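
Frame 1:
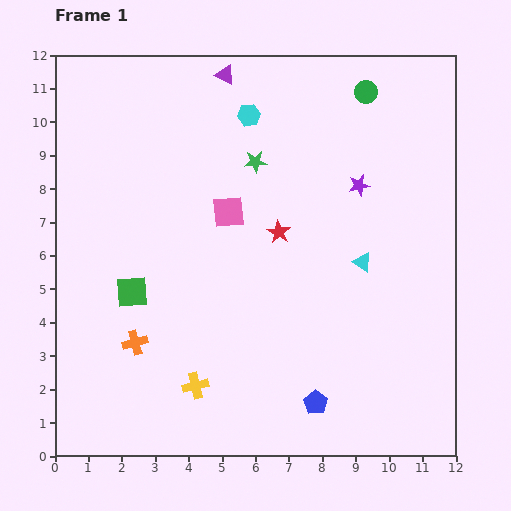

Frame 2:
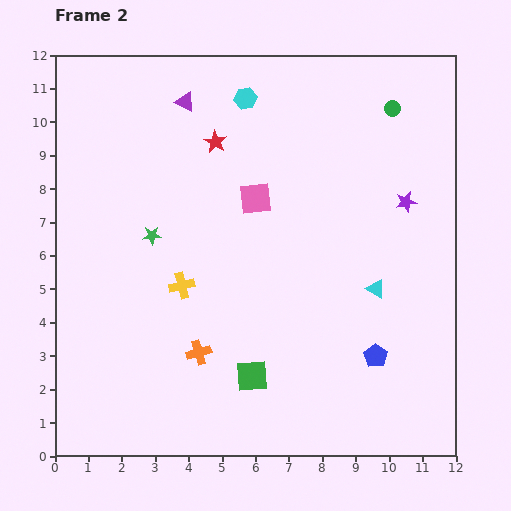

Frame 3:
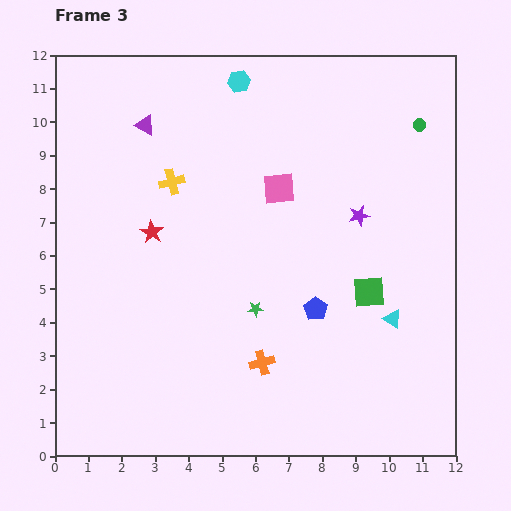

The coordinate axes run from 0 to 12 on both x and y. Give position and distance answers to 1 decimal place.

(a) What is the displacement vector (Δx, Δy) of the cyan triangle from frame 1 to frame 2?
(0.4, -0.8)

The cyan triangle was at (9.2, 5.8) in frame 1 and (9.6, 5.0) in frame 2.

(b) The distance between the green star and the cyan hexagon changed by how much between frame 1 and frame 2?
+3.6

Distance in frame 1: 1.4. Distance in frame 2: 5.0.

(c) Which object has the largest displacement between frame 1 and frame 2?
the green square

(moved 4.4; next 3.8)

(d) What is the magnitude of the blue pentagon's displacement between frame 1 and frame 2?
2.3

The blue pentagon moved from (7.8, 1.6) to (9.6, 3.0), a distance of √(1.8² + 1.4²) ≈ 2.3.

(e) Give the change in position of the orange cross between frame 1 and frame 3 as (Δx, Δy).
(3.8, -0.6)

The orange cross was at (2.4, 3.4) in frame 1 and (6.2, 2.8) in frame 3.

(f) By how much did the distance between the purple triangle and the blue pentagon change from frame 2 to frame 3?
-2.0

Distance in frame 2: 9.5. Distance in frame 3: 7.5.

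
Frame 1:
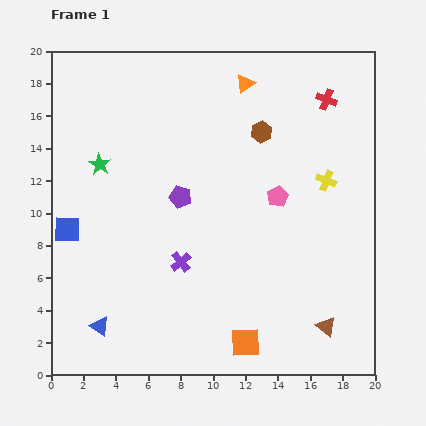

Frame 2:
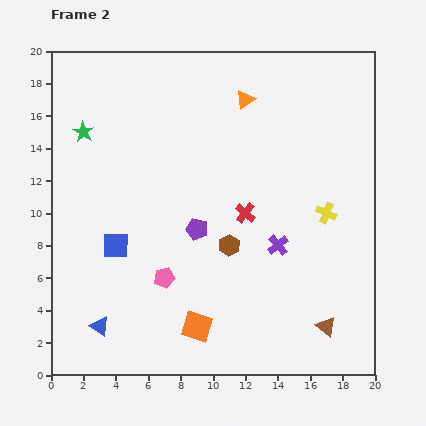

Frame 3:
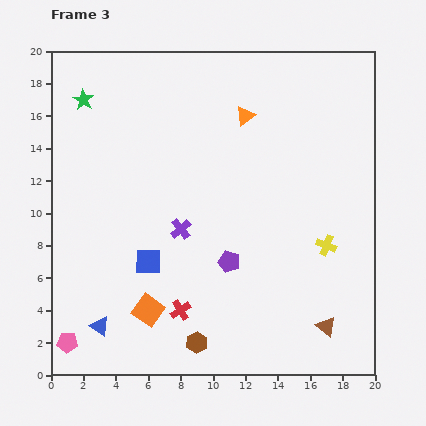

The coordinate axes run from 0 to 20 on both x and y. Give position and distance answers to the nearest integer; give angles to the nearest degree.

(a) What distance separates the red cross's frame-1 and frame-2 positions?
9

The red cross moved from (17, 17) to (12, 10), a distance of √(5² + 7²) ≈ 9.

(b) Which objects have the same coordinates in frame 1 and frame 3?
the blue triangle, the brown triangle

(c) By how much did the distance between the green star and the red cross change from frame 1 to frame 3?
-1

Distance in frame 1: 15. Distance in frame 3: 14.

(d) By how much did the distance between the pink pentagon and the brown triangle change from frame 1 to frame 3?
+7

Distance in frame 1: 9. Distance in frame 3: 16.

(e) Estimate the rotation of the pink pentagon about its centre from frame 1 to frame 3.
30° clockwise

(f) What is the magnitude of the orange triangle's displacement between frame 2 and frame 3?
1

The orange triangle moved from (12, 17) to (12, 16), a distance of √(0² + 1²) ≈ 1.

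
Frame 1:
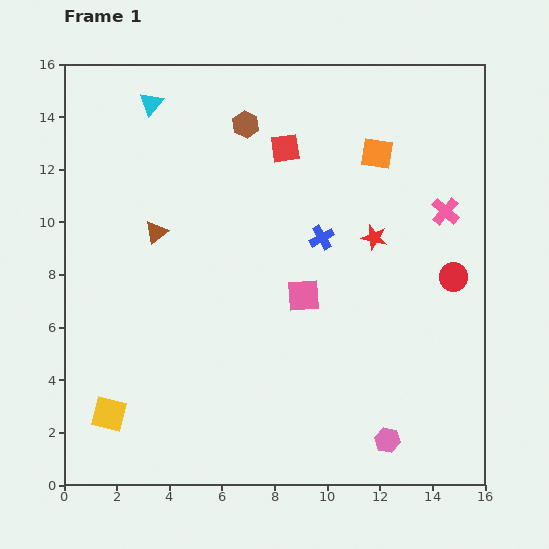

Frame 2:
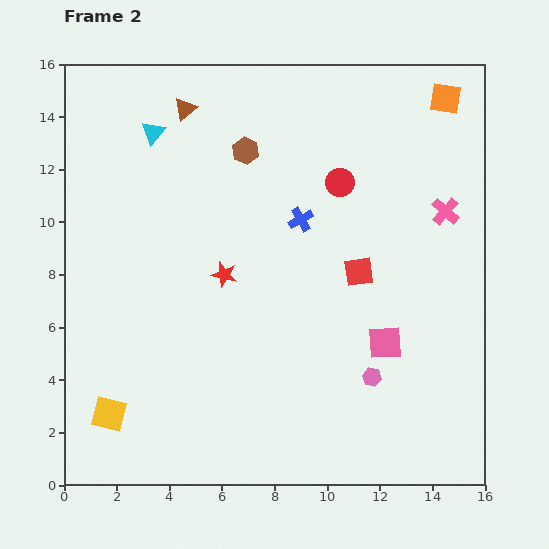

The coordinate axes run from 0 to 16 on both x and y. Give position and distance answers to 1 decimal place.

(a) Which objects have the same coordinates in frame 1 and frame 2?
the yellow square, the pink cross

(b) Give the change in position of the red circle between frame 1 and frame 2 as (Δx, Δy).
(-4.3, 3.6)

The red circle was at (14.8, 7.9) in frame 1 and (10.5, 11.5) in frame 2.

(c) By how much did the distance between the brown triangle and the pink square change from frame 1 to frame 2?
+5.6

Distance in frame 1: 6.1. Distance in frame 2: 11.7.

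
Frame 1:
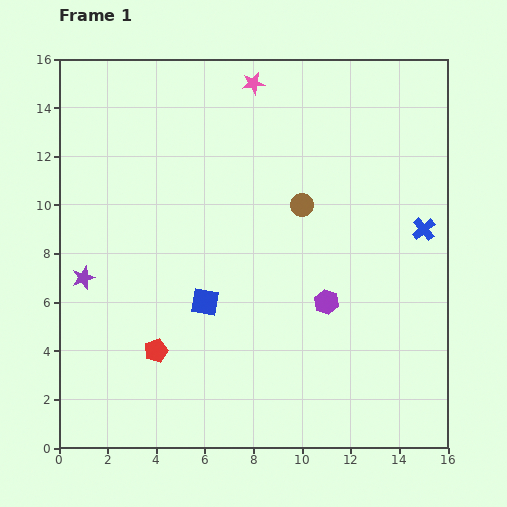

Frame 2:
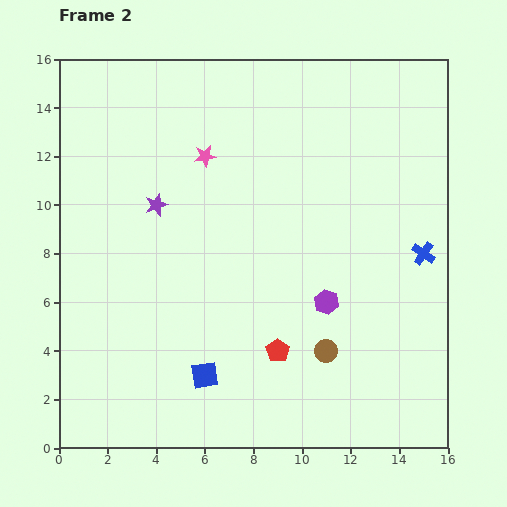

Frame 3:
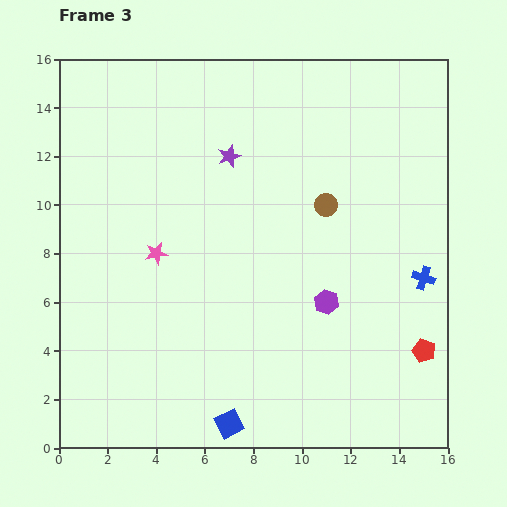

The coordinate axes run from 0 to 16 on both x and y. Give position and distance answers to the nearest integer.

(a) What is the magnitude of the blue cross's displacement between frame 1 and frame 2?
1

The blue cross moved from (15, 9) to (15, 8), a distance of √(0² + 1²) ≈ 1.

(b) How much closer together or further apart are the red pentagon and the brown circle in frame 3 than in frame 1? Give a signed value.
-1

Distance in frame 1: 8. Distance in frame 3: 7.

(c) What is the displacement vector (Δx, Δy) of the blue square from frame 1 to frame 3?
(1, -5)

The blue square was at (6, 6) in frame 1 and (7, 1) in frame 3.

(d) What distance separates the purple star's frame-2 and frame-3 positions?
4

The purple star moved from (4, 10) to (7, 12), a distance of √(3² + 2²) ≈ 4.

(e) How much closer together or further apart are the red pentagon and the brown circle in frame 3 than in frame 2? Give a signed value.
+5

Distance in frame 2: 2. Distance in frame 3: 7.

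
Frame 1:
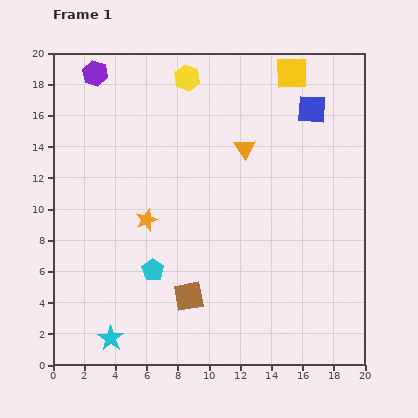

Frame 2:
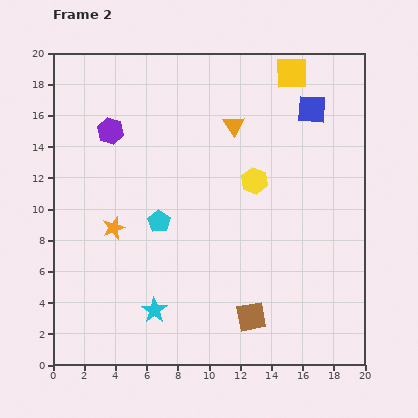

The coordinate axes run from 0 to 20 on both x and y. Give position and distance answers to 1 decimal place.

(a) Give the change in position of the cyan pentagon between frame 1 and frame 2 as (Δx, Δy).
(0.4, 3.1)

The cyan pentagon was at (6.4, 6.1) in frame 1 and (6.8, 9.2) in frame 2.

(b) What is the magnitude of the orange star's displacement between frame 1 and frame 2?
2.2

The orange star moved from (6.0, 9.3) to (3.9, 8.8), a distance of √(2.1² + 0.5²) ≈ 2.2.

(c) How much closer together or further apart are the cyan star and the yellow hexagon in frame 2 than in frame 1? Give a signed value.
-6.9

Distance in frame 1: 17.4. Distance in frame 2: 10.5.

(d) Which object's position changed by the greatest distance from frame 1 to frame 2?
the yellow hexagon

(moved 7.9; next 4.2)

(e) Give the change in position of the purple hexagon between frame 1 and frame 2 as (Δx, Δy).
(1.0, -3.7)

The purple hexagon was at (2.7, 18.7) in frame 1 and (3.7, 15.0) in frame 2.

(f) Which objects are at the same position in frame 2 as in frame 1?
the yellow square, the blue square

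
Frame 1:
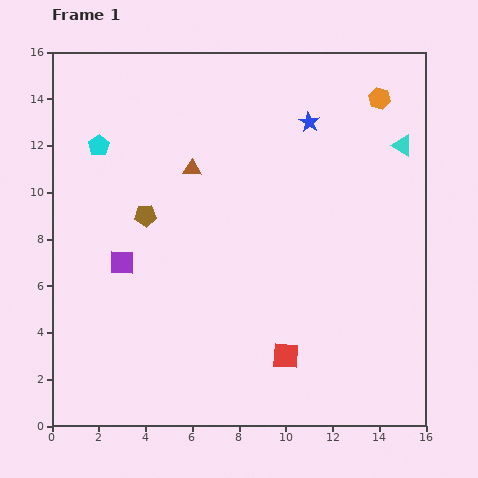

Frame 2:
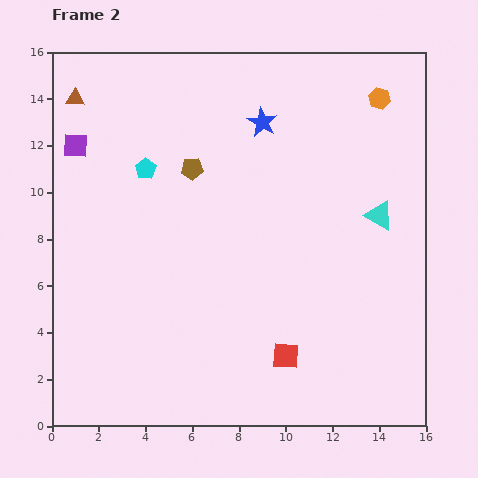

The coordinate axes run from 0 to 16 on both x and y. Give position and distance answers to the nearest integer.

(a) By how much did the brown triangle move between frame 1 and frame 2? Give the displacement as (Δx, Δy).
(-5, 3)

The brown triangle was at (6, 11) in frame 1 and (1, 14) in frame 2.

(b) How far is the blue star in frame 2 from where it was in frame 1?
2

The blue star moved from (11, 13) to (9, 13), a distance of √(2² + 0²) ≈ 2.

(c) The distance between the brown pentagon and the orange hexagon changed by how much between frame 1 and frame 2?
-2

Distance in frame 1: 11. Distance in frame 2: 9.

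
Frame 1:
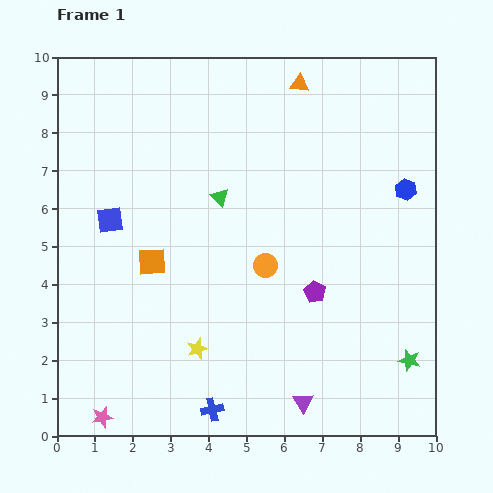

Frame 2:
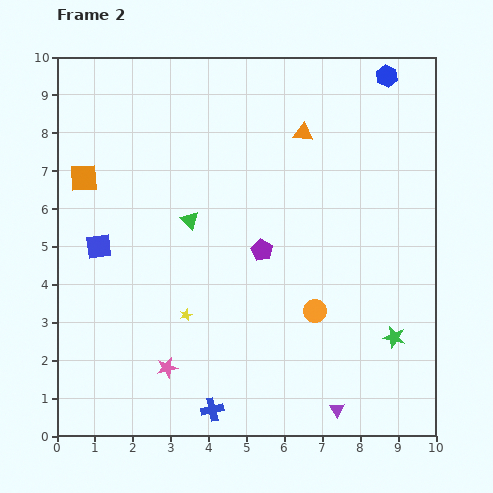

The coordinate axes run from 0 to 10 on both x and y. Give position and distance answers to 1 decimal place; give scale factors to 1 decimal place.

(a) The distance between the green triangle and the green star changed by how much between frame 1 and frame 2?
-0.4

Distance in frame 1: 6.6. Distance in frame 2: 6.2.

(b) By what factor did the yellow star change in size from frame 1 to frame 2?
0.6×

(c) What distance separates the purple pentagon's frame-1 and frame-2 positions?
1.8

The purple pentagon moved from (6.8, 3.8) to (5.4, 4.9), a distance of √(1.4² + 1.1²) ≈ 1.8.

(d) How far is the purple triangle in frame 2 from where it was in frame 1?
0.9

The purple triangle moved from (6.5, 0.9) to (7.4, 0.7), a distance of √(0.9² + 0.2²) ≈ 0.9.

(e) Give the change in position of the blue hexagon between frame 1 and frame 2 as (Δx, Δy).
(-0.5, 3.0)

The blue hexagon was at (9.2, 6.5) in frame 1 and (8.7, 9.5) in frame 2.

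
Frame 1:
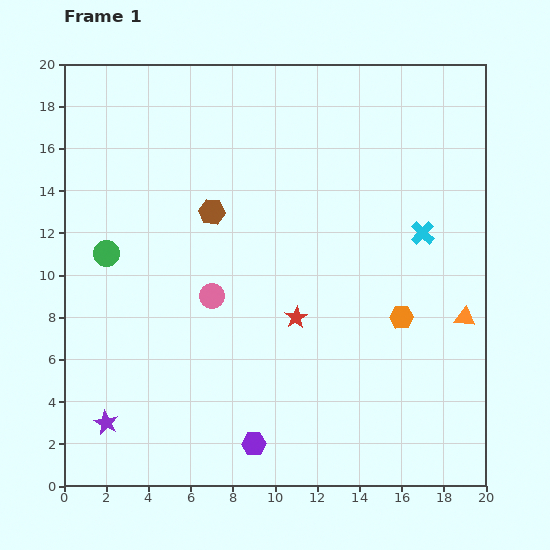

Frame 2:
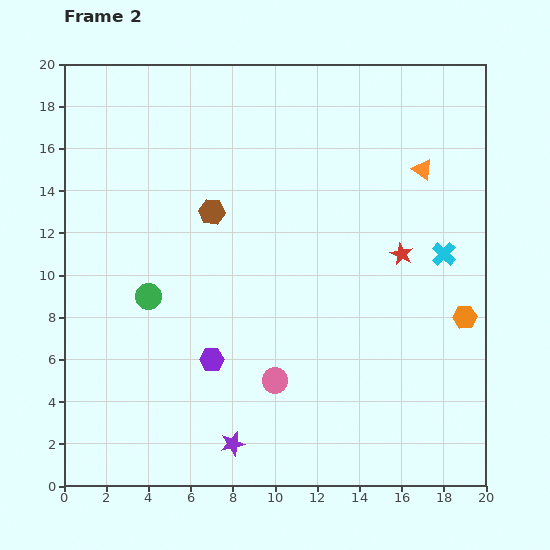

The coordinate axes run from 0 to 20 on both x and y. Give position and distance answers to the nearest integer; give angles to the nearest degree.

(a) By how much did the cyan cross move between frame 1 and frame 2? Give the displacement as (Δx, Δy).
(1, -1)

The cyan cross was at (17, 12) in frame 1 and (18, 11) in frame 2.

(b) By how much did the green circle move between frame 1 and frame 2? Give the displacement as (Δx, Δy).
(2, -2)

The green circle was at (2, 11) in frame 1 and (4, 9) in frame 2.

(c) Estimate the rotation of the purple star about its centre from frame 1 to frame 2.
31° clockwise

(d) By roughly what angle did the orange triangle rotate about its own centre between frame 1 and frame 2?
29° clockwise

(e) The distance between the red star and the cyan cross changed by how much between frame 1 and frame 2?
-5

Distance in frame 1: 7. Distance in frame 2: 2.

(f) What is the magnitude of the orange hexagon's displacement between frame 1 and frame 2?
3

The orange hexagon moved from (16, 8) to (19, 8), a distance of √(3² + 0²) ≈ 3.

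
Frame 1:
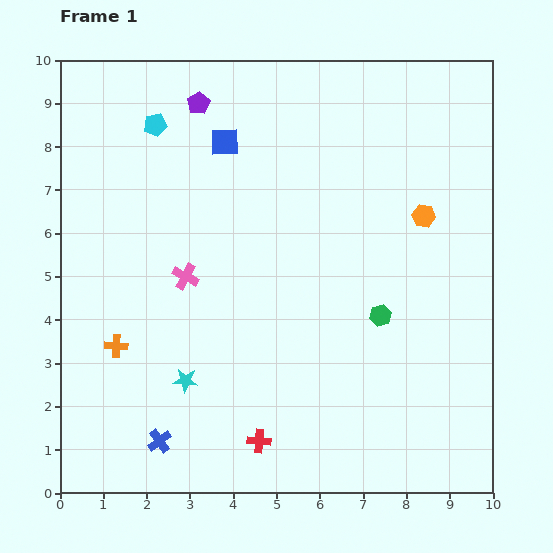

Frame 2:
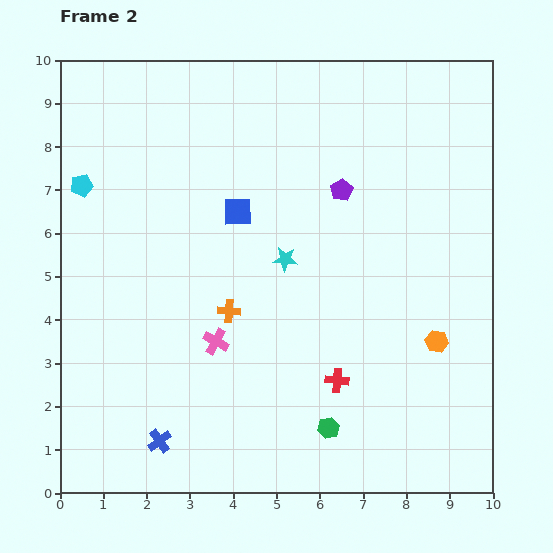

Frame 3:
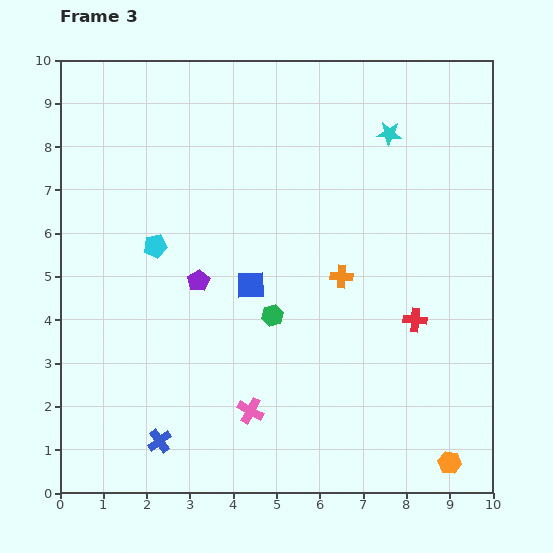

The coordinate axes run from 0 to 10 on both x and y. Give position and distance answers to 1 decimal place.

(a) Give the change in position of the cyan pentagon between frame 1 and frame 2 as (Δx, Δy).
(-1.7, -1.4)

The cyan pentagon was at (2.2, 8.5) in frame 1 and (0.5, 7.1) in frame 2.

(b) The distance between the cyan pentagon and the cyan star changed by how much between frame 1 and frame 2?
-0.9

Distance in frame 1: 5.9. Distance in frame 2: 5.0.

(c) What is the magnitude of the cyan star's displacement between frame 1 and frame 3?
7.4

The cyan star moved from (2.9, 2.6) to (7.6, 8.3), a distance of √(4.7² + 5.7²) ≈ 7.4.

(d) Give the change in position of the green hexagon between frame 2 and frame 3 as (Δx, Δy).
(-1.3, 2.6)

The green hexagon was at (6.2, 1.5) in frame 2 and (4.9, 4.1) in frame 3.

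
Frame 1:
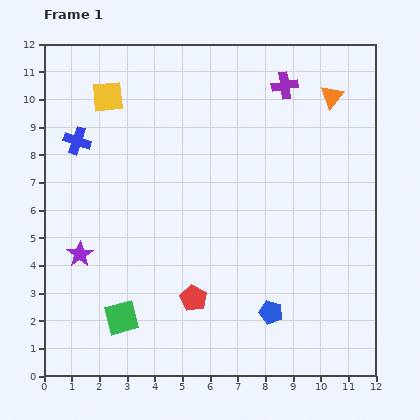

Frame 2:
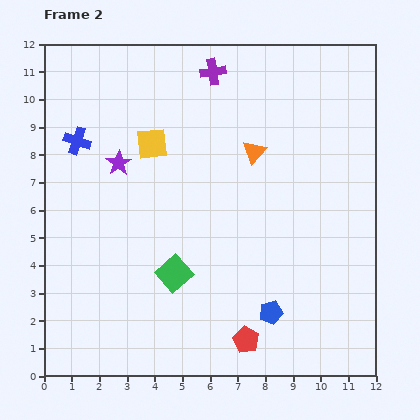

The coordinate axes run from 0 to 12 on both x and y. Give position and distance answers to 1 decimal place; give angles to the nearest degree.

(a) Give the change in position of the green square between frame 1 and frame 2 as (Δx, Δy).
(1.9, 1.6)

The green square was at (2.8, 2.1) in frame 1 and (4.7, 3.7) in frame 2.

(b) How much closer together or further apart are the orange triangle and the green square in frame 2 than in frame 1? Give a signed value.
-5.7

Distance in frame 1: 11.0. Distance in frame 2: 5.3.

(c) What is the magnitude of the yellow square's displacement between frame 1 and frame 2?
2.3

The yellow square moved from (2.3, 10.1) to (3.9, 8.4), a distance of √(1.6² + 1.7²) ≈ 2.3.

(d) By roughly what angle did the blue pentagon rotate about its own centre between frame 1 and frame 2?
30° counter-clockwise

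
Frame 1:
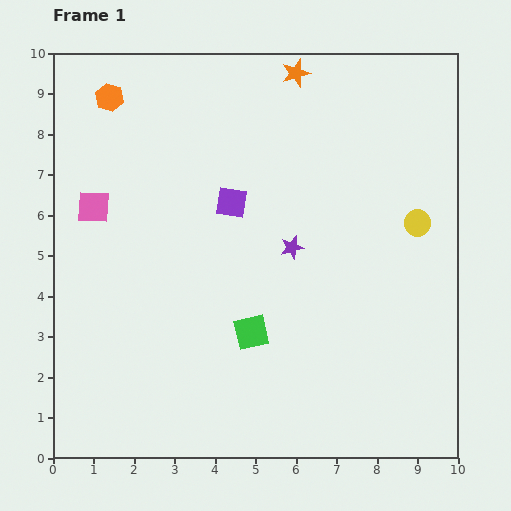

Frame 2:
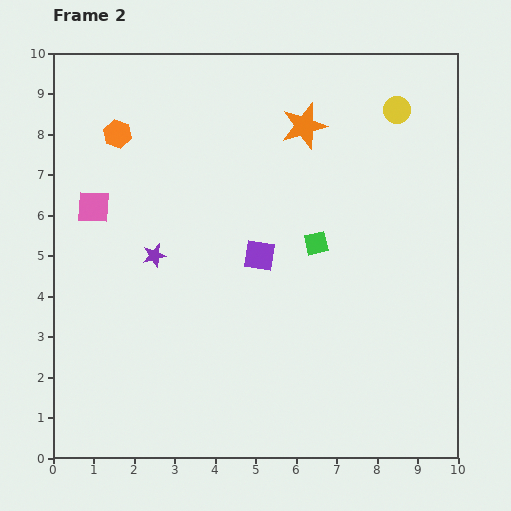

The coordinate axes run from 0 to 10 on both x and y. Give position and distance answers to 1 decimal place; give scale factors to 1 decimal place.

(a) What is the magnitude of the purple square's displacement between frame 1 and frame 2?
1.5

The purple square moved from (4.4, 6.3) to (5.1, 5.0), a distance of √(0.7² + 1.3²) ≈ 1.5.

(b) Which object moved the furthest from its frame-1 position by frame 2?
the purple star

(moved 3.4; next 2.8)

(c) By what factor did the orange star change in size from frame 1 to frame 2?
1.6×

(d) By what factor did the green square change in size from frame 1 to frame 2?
0.7×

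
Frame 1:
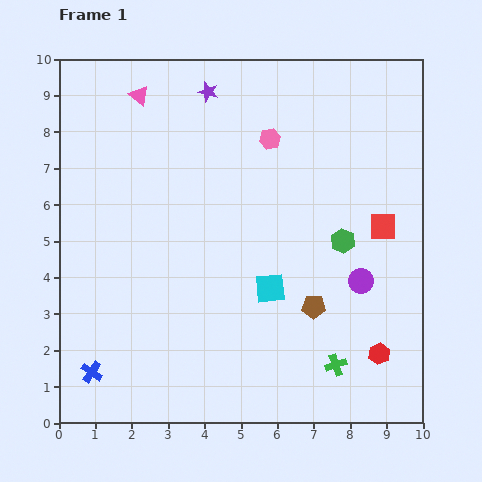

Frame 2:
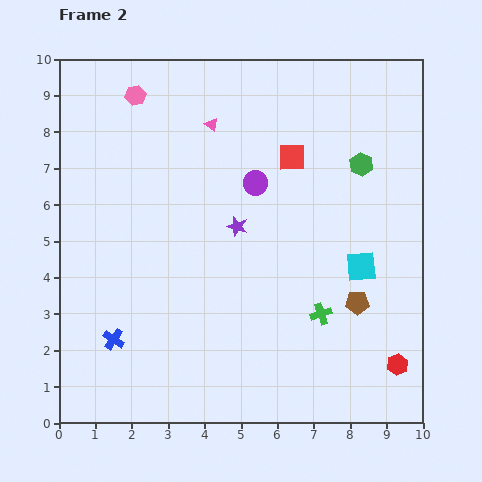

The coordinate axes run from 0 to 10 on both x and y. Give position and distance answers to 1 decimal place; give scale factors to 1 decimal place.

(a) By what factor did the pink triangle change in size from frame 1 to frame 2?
0.7×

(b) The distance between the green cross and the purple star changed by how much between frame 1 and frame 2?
-5.0

Distance in frame 1: 8.3. Distance in frame 2: 3.3.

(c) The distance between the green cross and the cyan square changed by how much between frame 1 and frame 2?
-1.1

Distance in frame 1: 2.8. Distance in frame 2: 1.7.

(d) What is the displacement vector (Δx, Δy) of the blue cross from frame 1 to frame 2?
(0.6, 0.9)

The blue cross was at (0.9, 1.4) in frame 1 and (1.5, 2.3) in frame 2.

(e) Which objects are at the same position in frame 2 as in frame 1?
none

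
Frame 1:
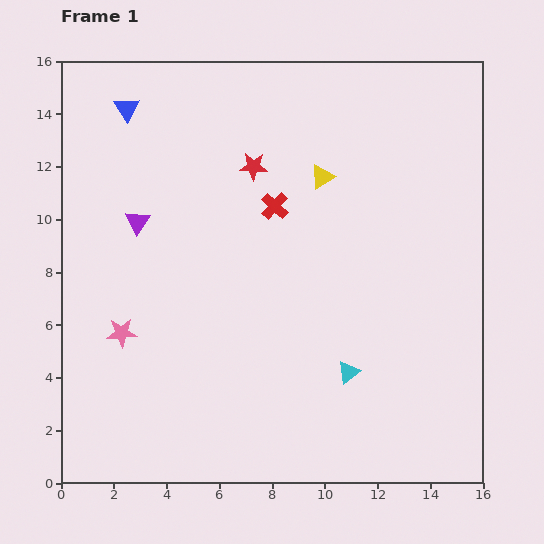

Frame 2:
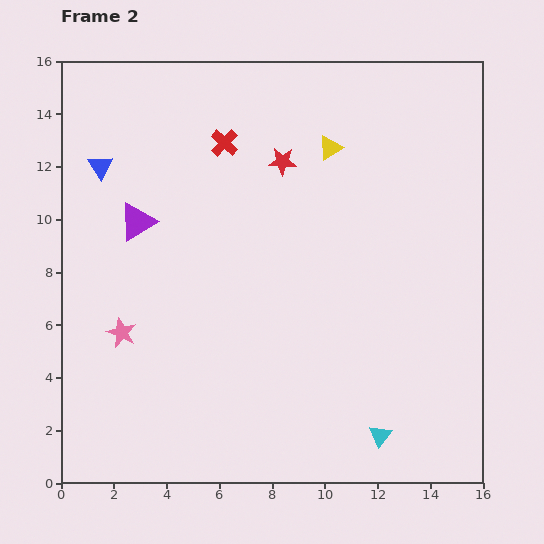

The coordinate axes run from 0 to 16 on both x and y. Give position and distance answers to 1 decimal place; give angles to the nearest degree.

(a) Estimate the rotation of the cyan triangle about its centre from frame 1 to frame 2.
16° counter-clockwise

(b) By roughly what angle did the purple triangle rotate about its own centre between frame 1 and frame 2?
25° clockwise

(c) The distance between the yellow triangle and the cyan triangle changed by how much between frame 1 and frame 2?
+3.6

Distance in frame 1: 7.5. Distance in frame 2: 11.1.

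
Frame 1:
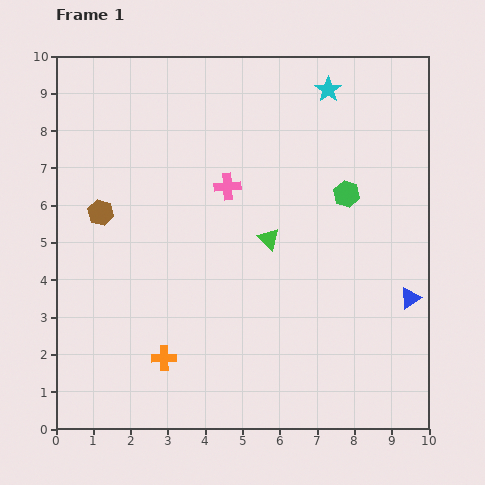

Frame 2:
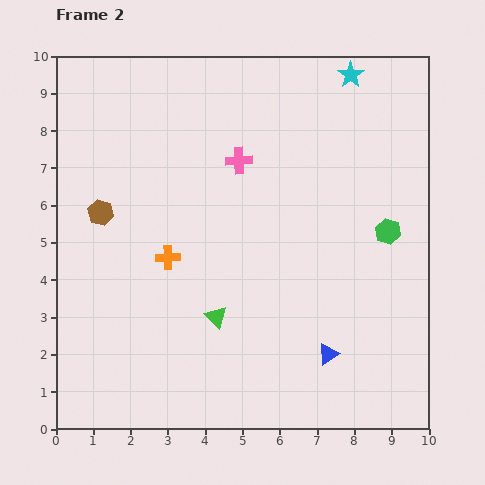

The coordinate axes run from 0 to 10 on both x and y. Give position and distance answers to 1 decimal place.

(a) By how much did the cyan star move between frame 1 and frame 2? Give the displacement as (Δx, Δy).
(0.6, 0.4)

The cyan star was at (7.3, 9.1) in frame 1 and (7.9, 9.5) in frame 2.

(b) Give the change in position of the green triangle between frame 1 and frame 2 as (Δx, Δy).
(-1.4, -2.1)

The green triangle was at (5.7, 5.1) in frame 1 and (4.3, 3.0) in frame 2.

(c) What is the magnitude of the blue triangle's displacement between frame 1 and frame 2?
2.7

The blue triangle moved from (9.5, 3.5) to (7.3, 2.0), a distance of √(2.2² + 1.5²) ≈ 2.7.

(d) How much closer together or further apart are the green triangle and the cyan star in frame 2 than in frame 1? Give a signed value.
+3.1

Distance in frame 1: 4.3. Distance in frame 2: 7.4.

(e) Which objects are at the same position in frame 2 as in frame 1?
the brown hexagon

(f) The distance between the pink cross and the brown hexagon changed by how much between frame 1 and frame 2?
+0.5

Distance in frame 1: 3.5. Distance in frame 2: 4.0.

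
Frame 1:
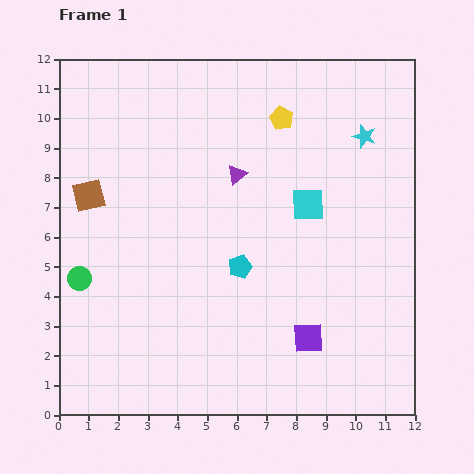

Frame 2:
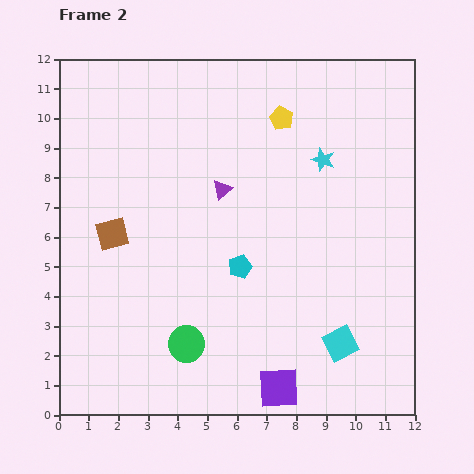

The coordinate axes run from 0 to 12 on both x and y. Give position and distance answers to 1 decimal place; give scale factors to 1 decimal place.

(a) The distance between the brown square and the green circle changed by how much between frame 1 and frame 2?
+1.7

Distance in frame 1: 2.8. Distance in frame 2: 4.5.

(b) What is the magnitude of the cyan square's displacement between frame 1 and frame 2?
4.8

The cyan square moved from (8.4, 7.1) to (9.5, 2.4), a distance of √(1.1² + 4.7²) ≈ 4.8.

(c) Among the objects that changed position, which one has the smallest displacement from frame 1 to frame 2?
the purple triangle

(moved 0.7)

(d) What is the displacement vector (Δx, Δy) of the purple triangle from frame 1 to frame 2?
(-0.5, -0.5)

The purple triangle was at (6.0, 8.1) in frame 1 and (5.5, 7.6) in frame 2.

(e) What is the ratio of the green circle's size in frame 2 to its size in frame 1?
1.5×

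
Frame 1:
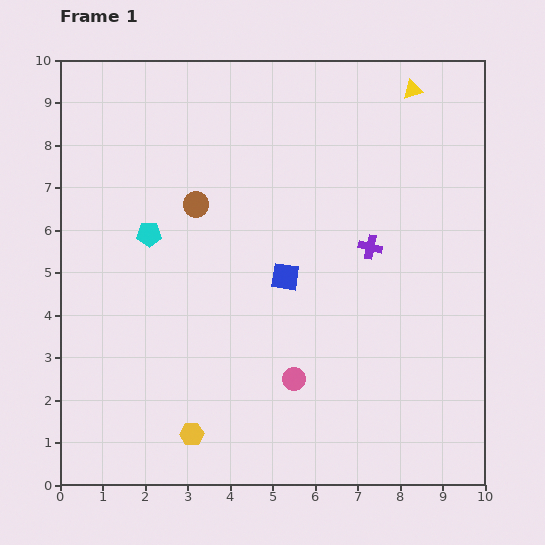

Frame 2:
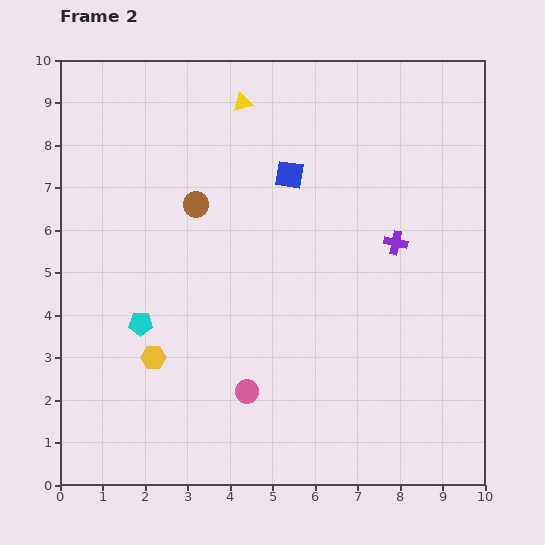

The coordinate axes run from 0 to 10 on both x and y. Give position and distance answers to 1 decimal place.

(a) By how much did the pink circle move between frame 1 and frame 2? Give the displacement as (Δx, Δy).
(-1.1, -0.3)

The pink circle was at (5.5, 2.5) in frame 1 and (4.4, 2.2) in frame 2.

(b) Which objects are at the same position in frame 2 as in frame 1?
the brown circle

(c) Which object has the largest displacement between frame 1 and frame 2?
the yellow triangle

(moved 4.0; next 2.4)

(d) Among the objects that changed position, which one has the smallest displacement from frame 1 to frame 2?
the purple cross

(moved 0.6)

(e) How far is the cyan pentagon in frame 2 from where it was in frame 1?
2.1

The cyan pentagon moved from (2.1, 5.9) to (1.9, 3.8), a distance of √(0.2² + 2.1²) ≈ 2.1.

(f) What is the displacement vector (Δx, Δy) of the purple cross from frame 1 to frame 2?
(0.6, 0.1)

The purple cross was at (7.3, 5.6) in frame 1 and (7.9, 5.7) in frame 2.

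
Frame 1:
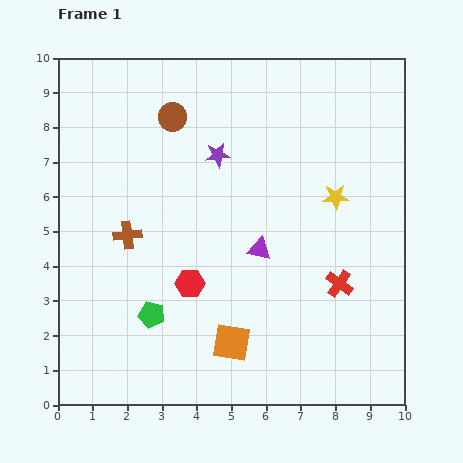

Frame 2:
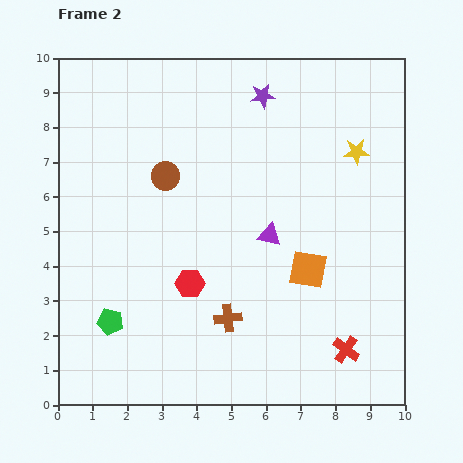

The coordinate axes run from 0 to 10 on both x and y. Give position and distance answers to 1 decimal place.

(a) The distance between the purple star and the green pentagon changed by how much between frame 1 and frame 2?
+2.8

Distance in frame 1: 5.0. Distance in frame 2: 7.8.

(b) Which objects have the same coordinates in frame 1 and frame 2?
the red hexagon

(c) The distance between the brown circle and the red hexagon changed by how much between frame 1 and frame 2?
-1.6

Distance in frame 1: 4.8. Distance in frame 2: 3.2.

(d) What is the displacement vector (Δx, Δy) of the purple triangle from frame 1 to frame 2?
(0.3, 0.4)

The purple triangle was at (5.8, 4.5) in frame 1 and (6.1, 4.9) in frame 2.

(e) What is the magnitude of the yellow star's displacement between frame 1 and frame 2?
1.4

The yellow star moved from (8.0, 6.0) to (8.6, 7.3), a distance of √(0.6² + 1.3²) ≈ 1.4.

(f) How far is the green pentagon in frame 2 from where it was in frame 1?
1.2

The green pentagon moved from (2.7, 2.6) to (1.5, 2.4), a distance of √(1.2² + 0.2²) ≈ 1.2.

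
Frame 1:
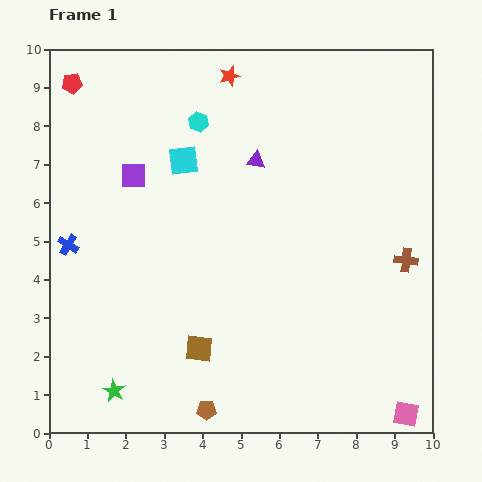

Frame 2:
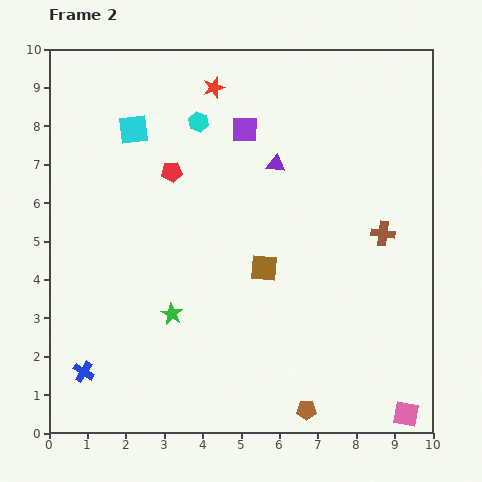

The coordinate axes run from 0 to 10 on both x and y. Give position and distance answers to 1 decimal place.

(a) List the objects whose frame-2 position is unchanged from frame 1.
the pink square, the cyan hexagon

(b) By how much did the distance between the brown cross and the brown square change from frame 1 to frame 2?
-2.7

Distance in frame 1: 5.9. Distance in frame 2: 3.2.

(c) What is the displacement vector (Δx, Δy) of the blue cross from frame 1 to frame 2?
(0.4, -3.3)

The blue cross was at (0.5, 4.9) in frame 1 and (0.9, 1.6) in frame 2.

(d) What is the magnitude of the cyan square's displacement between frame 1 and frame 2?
1.5

The cyan square moved from (3.5, 7.1) to (2.2, 7.9), a distance of √(1.3² + 0.8²) ≈ 1.5.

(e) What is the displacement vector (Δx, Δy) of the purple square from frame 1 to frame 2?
(2.9, 1.2)

The purple square was at (2.2, 6.7) in frame 1 and (5.1, 7.9) in frame 2.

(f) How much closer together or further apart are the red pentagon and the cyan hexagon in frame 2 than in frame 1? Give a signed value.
-1.9

Distance in frame 1: 3.4. Distance in frame 2: 1.5.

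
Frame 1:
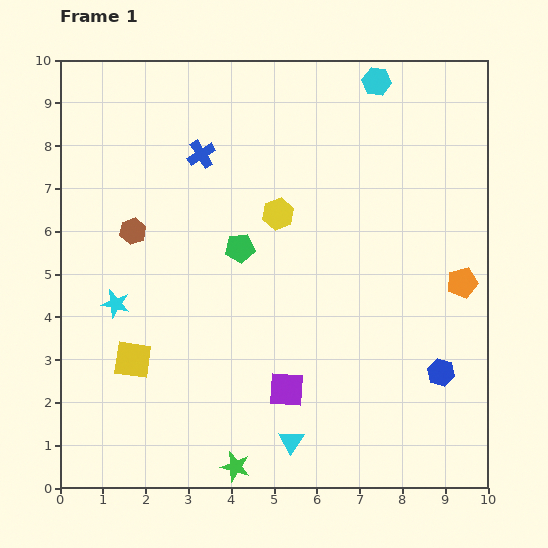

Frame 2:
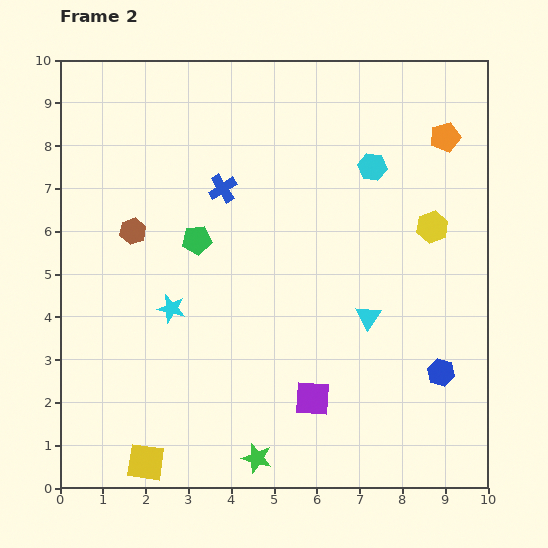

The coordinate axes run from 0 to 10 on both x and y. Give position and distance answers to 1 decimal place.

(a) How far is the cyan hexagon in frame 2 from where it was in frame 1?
2.0

The cyan hexagon moved from (7.4, 9.5) to (7.3, 7.5), a distance of √(0.1² + 2.0²) ≈ 2.0.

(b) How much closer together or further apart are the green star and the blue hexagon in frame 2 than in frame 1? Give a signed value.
-0.6

Distance in frame 1: 5.3. Distance in frame 2: 4.7.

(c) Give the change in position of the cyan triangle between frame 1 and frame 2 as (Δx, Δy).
(1.8, 2.9)

The cyan triangle was at (5.4, 1.1) in frame 1 and (7.2, 4.0) in frame 2.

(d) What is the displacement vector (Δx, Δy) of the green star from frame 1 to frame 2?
(0.5, 0.2)

The green star was at (4.1, 0.5) in frame 1 and (4.6, 0.7) in frame 2.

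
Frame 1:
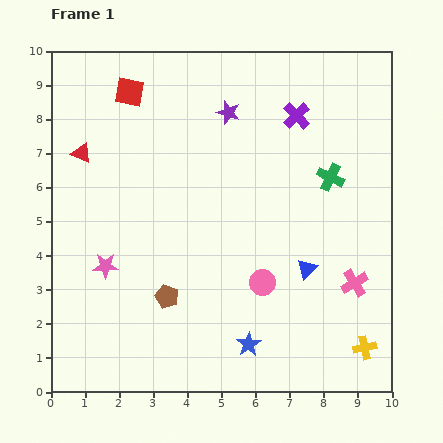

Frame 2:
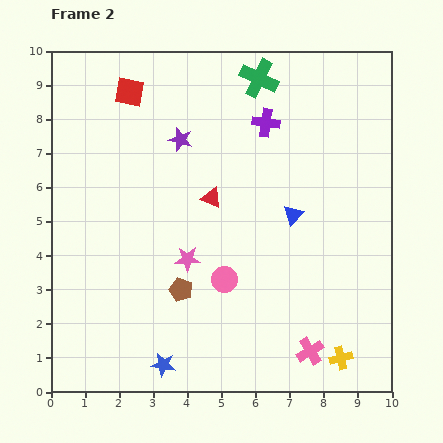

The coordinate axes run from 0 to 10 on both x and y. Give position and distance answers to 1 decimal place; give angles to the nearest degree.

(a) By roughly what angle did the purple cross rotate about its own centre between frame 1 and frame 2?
39° counter-clockwise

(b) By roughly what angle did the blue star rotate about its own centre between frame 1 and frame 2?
30° counter-clockwise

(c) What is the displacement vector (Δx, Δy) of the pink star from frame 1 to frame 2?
(2.4, 0.2)

The pink star was at (1.6, 3.7) in frame 1 and (4.0, 3.9) in frame 2.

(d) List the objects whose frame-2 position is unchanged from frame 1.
the red square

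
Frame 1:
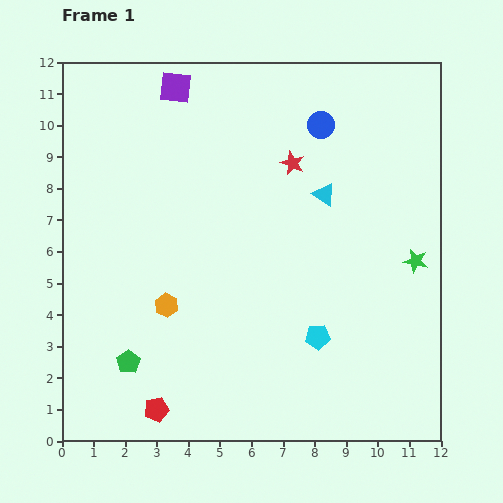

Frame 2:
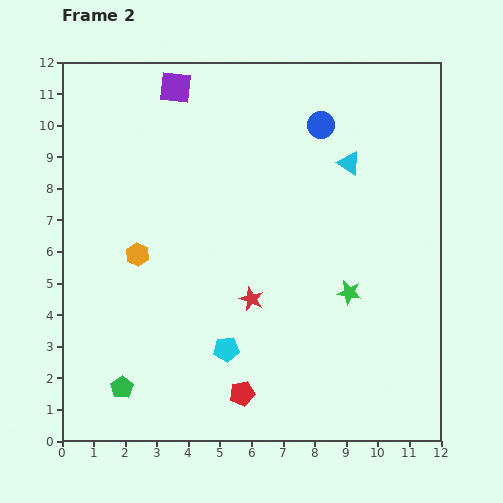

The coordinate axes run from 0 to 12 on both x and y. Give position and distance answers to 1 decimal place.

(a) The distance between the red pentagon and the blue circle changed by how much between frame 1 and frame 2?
-1.5

Distance in frame 1: 10.4. Distance in frame 2: 8.9.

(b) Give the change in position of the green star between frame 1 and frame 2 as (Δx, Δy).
(-2.1, -1.0)

The green star was at (11.2, 5.7) in frame 1 and (9.1, 4.7) in frame 2.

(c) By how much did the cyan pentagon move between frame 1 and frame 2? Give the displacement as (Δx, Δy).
(-2.9, -0.4)

The cyan pentagon was at (8.1, 3.3) in frame 1 and (5.2, 2.9) in frame 2.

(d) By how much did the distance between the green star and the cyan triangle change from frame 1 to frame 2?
+0.5

Distance in frame 1: 3.6. Distance in frame 2: 4.1.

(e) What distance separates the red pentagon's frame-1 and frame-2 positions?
2.7

The red pentagon moved from (3.0, 1.0) to (5.7, 1.5), a distance of √(2.7² + 0.5²) ≈ 2.7.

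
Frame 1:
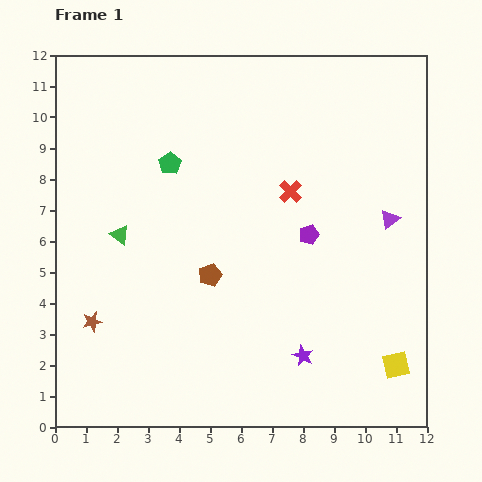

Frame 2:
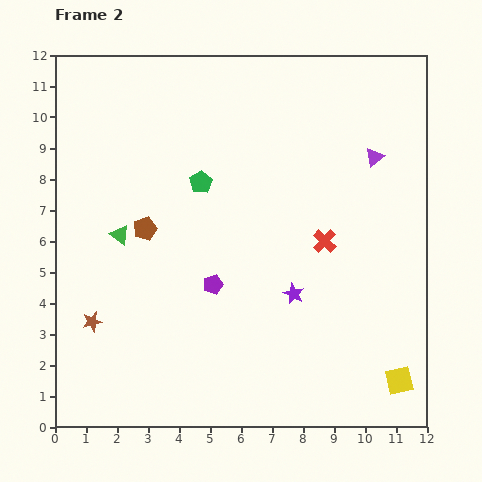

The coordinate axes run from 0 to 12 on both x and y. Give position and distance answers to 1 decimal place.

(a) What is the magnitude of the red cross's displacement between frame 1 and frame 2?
1.9

The red cross moved from (7.6, 7.6) to (8.7, 6.0), a distance of √(1.1² + 1.6²) ≈ 1.9.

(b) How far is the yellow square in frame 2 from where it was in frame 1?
0.5

The yellow square moved from (11.0, 2.0) to (11.1, 1.5), a distance of √(0.1² + 0.5²) ≈ 0.5.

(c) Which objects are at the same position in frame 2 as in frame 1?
the brown star, the green triangle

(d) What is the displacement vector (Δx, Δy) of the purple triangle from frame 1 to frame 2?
(-0.5, 2.0)

The purple triangle was at (10.8, 6.7) in frame 1 and (10.3, 8.7) in frame 2.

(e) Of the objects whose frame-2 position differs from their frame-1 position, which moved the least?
the yellow square

(moved 0.5)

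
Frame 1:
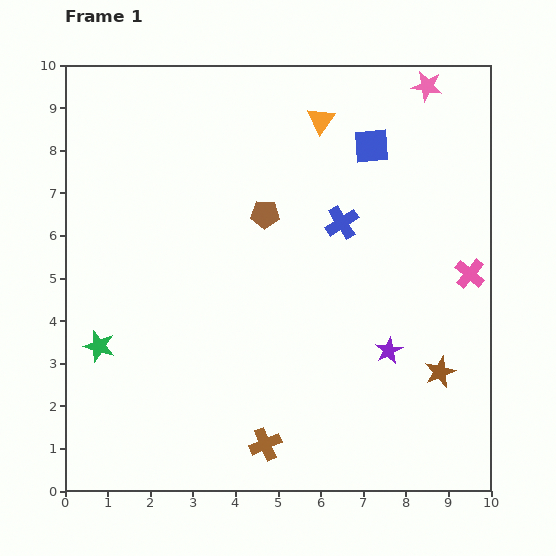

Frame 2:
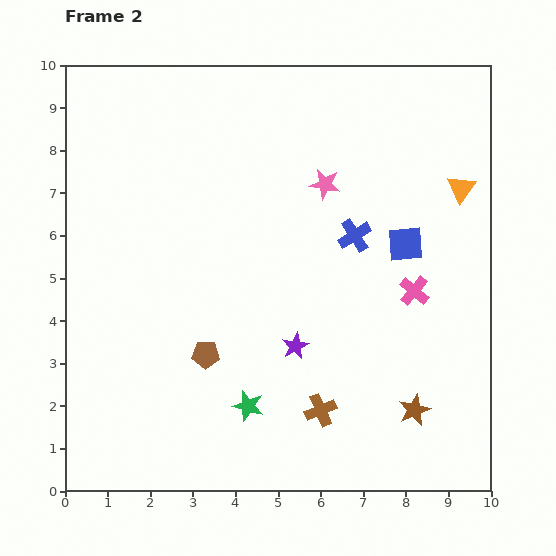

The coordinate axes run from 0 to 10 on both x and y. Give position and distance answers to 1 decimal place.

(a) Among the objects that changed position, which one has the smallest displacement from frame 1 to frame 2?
the blue cross

(moved 0.4)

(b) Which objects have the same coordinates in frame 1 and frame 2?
none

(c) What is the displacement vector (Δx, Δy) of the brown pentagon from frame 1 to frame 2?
(-1.4, -3.3)

The brown pentagon was at (4.7, 6.5) in frame 1 and (3.3, 3.2) in frame 2.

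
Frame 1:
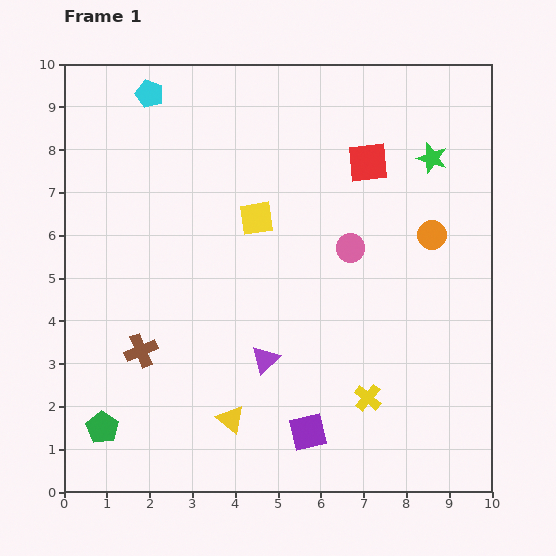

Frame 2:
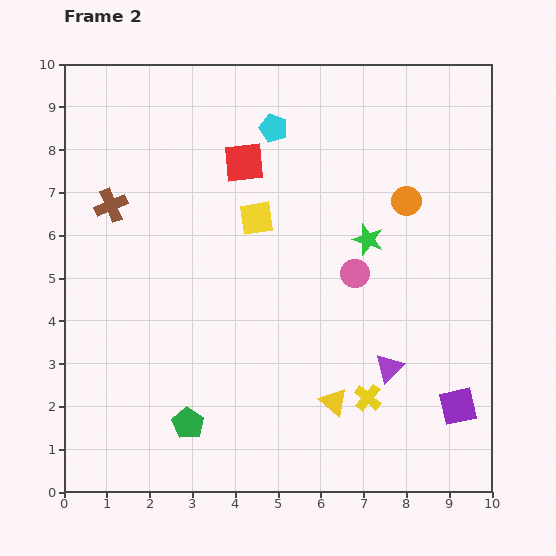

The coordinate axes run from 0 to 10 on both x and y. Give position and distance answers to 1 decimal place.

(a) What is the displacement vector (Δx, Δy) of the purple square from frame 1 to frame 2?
(3.5, 0.6)

The purple square was at (5.7, 1.4) in frame 1 and (9.2, 2.0) in frame 2.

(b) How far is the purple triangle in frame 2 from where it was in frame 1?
2.9

The purple triangle moved from (4.7, 3.1) to (7.6, 2.9), a distance of √(2.9² + 0.2²) ≈ 2.9.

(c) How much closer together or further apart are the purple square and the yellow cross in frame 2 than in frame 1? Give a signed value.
+0.5

Distance in frame 1: 1.6. Distance in frame 2: 2.1.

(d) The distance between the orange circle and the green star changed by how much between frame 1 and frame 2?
-0.5

Distance in frame 1: 1.8. Distance in frame 2: 1.3.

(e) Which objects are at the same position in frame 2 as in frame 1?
the yellow square, the yellow cross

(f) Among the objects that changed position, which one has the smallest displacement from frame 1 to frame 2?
the pink circle

(moved 0.6)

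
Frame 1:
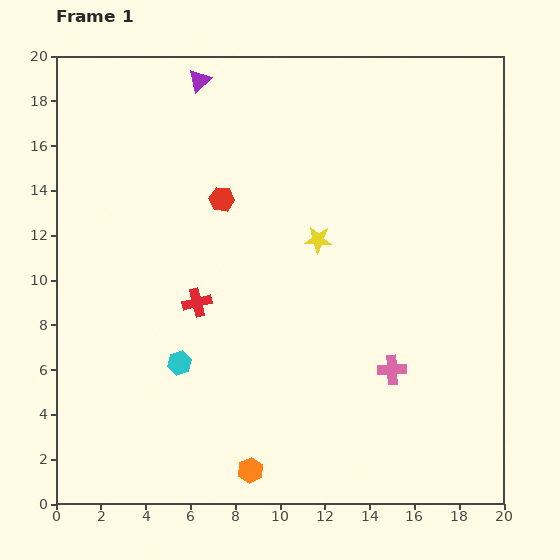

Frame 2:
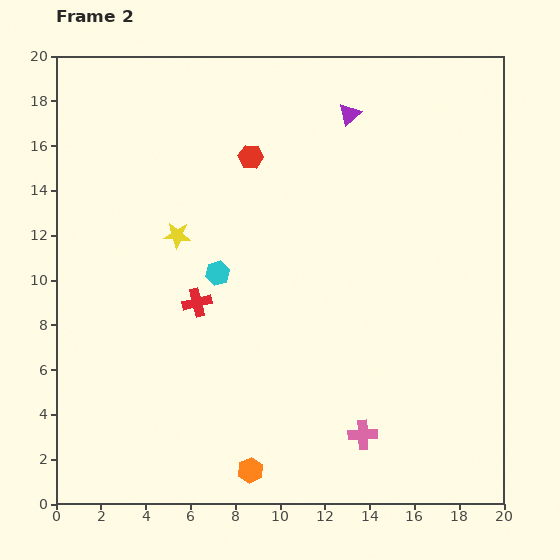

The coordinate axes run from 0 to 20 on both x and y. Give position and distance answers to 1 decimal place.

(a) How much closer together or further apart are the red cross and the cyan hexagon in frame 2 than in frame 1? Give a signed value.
-1.2

Distance in frame 1: 2.8. Distance in frame 2: 1.6.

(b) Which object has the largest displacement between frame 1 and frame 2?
the purple triangle

(moved 6.9; next 6.3)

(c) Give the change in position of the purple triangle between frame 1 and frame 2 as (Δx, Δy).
(6.7, -1.5)

The purple triangle was at (6.4, 18.9) in frame 1 and (13.1, 17.4) in frame 2.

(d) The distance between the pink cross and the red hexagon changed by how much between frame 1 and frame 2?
+2.7

Distance in frame 1: 10.7. Distance in frame 2: 13.4.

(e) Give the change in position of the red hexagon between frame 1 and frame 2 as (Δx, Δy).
(1.3, 1.9)

The red hexagon was at (7.4, 13.6) in frame 1 and (8.7, 15.5) in frame 2.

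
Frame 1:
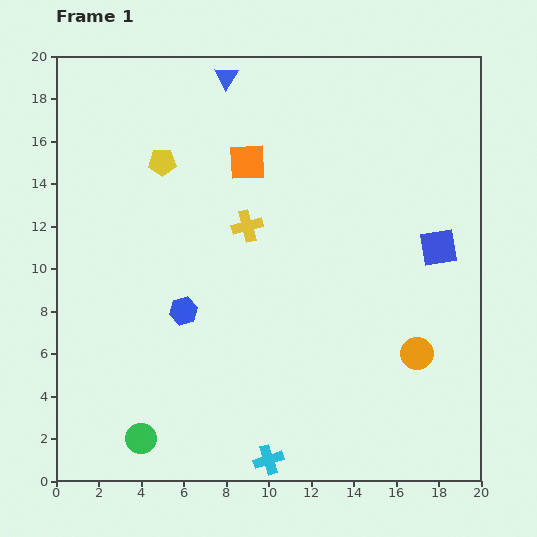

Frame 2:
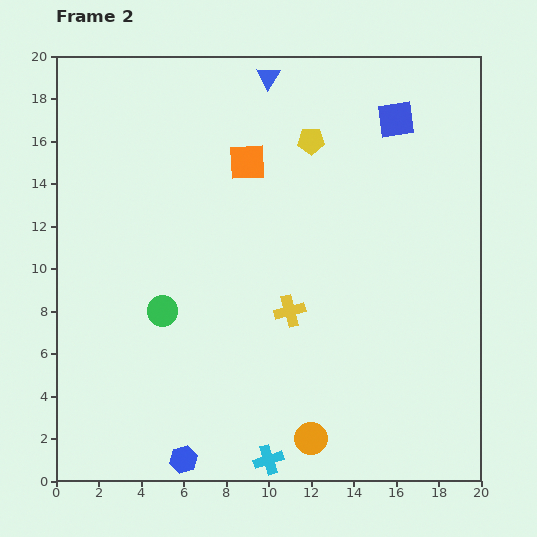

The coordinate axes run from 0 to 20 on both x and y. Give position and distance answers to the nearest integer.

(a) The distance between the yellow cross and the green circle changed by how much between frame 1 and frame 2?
-5

Distance in frame 1: 11. Distance in frame 2: 6.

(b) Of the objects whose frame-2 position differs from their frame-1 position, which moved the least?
the blue triangle

(moved 2)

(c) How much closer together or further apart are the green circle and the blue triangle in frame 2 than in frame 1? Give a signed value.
-5

Distance in frame 1: 17. Distance in frame 2: 12.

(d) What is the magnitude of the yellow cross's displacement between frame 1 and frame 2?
4

The yellow cross moved from (9, 12) to (11, 8), a distance of √(2² + 4²) ≈ 4.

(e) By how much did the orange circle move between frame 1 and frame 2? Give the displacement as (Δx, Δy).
(-5, -4)

The orange circle was at (17, 6) in frame 1 and (12, 2) in frame 2.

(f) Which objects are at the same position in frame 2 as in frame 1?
the cyan cross, the orange square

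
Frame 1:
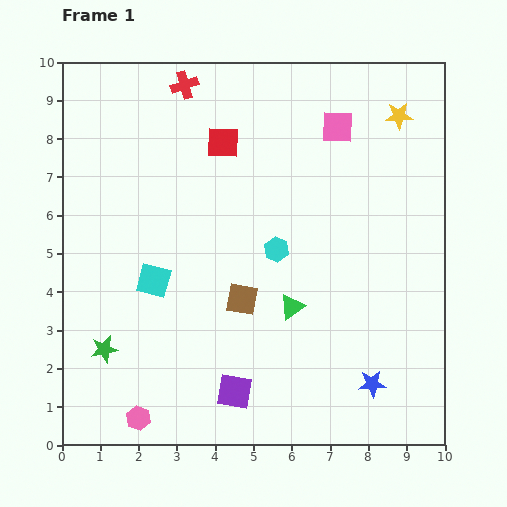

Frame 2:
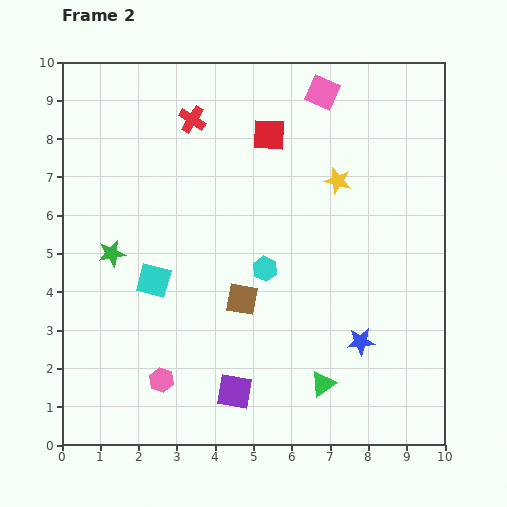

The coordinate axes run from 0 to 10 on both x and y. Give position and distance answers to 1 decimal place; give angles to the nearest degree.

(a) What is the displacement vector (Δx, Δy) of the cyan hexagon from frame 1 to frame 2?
(-0.3, -0.5)

The cyan hexagon was at (5.6, 5.1) in frame 1 and (5.3, 4.6) in frame 2.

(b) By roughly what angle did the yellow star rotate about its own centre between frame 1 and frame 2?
17° clockwise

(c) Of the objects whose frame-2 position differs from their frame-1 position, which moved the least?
the cyan hexagon

(moved 0.6)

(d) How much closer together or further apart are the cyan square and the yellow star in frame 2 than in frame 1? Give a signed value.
-2.2

Distance in frame 1: 7.7. Distance in frame 2: 5.5.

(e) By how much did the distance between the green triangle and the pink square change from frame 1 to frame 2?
+2.7

Distance in frame 1: 4.9. Distance in frame 2: 7.6.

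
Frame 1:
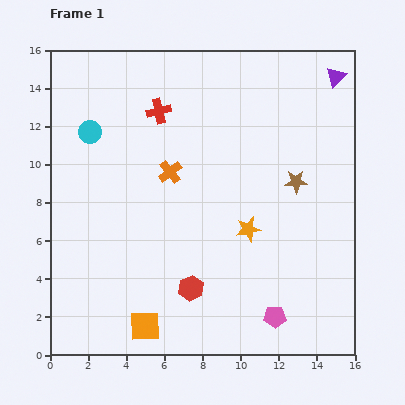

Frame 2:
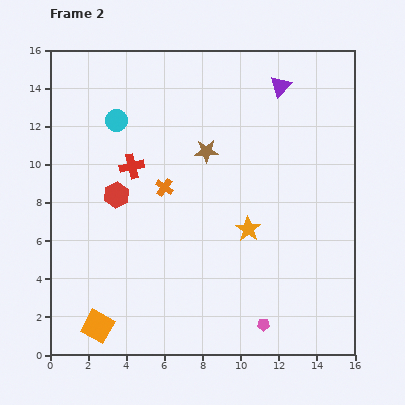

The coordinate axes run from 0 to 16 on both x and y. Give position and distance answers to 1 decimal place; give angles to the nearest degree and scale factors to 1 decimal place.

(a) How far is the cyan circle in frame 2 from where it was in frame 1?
1.5

The cyan circle moved from (2.1, 11.7) to (3.5, 12.3), a distance of √(1.4² + 0.6²) ≈ 1.5.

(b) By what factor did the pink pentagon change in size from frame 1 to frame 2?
0.6×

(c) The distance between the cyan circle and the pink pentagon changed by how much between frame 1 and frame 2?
-0.5

Distance in frame 1: 13.7. Distance in frame 2: 13.2.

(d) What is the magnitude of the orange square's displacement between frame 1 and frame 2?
2.5

The orange square moved from (5.0, 1.5) to (2.5, 1.5), a distance of √(2.5² + 0.0²) ≈ 2.5.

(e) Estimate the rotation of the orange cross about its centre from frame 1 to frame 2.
17° counter-clockwise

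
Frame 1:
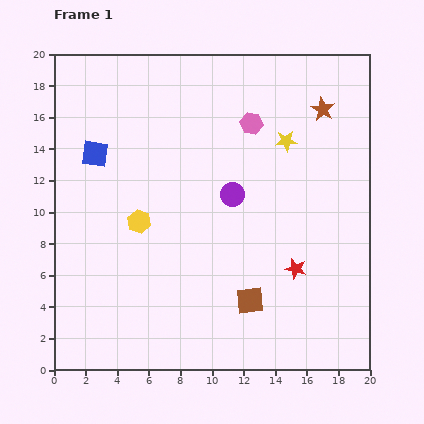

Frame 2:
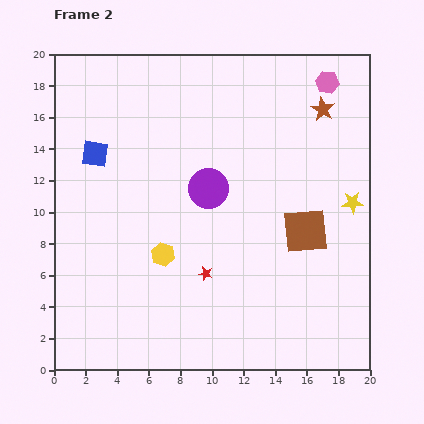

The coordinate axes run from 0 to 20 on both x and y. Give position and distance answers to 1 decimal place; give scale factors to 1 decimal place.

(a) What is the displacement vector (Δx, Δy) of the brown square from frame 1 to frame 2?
(3.5, 4.4)

The brown square was at (12.4, 4.4) in frame 1 and (15.9, 8.8) in frame 2.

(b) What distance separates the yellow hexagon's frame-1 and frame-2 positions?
2.6

The yellow hexagon moved from (5.4, 9.4) to (6.9, 7.3), a distance of √(1.5² + 2.1²) ≈ 2.6.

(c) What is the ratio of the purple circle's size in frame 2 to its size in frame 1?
1.6×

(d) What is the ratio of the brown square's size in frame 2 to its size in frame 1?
1.7×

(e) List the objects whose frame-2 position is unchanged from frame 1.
the brown star, the blue square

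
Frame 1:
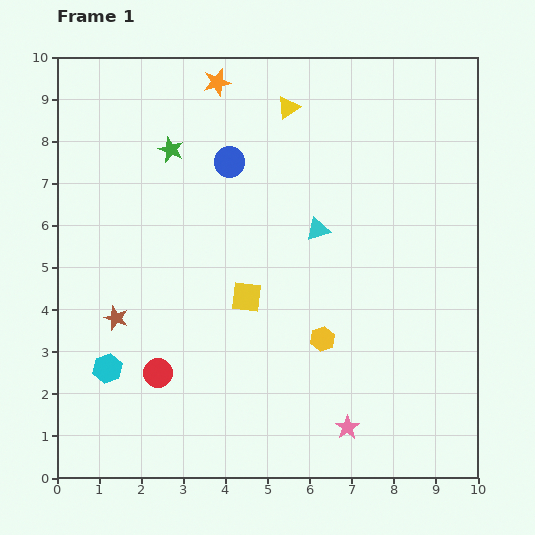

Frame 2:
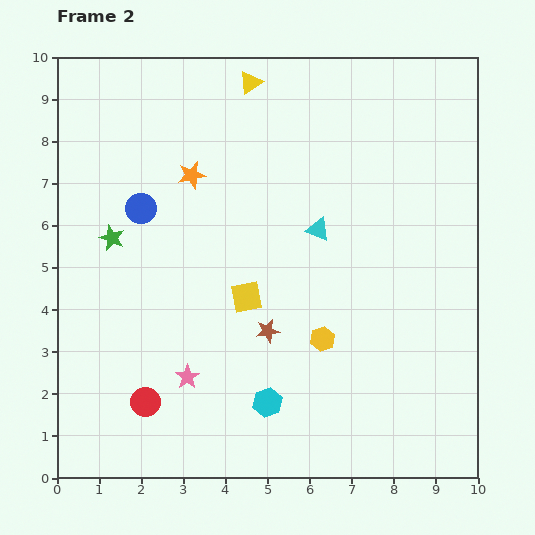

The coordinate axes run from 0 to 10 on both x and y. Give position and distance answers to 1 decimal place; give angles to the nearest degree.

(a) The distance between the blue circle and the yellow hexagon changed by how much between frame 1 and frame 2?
+0.6

Distance in frame 1: 4.7. Distance in frame 2: 5.3.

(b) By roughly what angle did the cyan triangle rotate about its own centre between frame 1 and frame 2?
42° clockwise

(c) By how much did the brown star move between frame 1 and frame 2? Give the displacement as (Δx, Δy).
(3.6, -0.3)

The brown star was at (1.4, 3.8) in frame 1 and (5.0, 3.5) in frame 2.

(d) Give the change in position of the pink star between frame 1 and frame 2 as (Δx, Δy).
(-3.8, 1.2)

The pink star was at (6.9, 1.2) in frame 1 and (3.1, 2.4) in frame 2.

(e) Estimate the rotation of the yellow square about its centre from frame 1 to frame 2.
17° counter-clockwise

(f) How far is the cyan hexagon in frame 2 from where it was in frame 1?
3.9

The cyan hexagon moved from (1.2, 2.6) to (5.0, 1.8), a distance of √(3.8² + 0.8²) ≈ 3.9.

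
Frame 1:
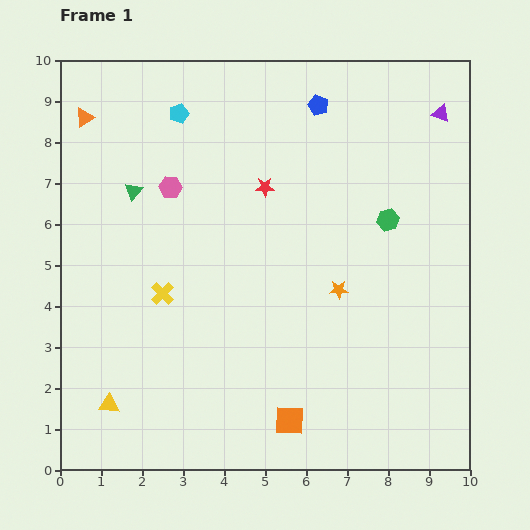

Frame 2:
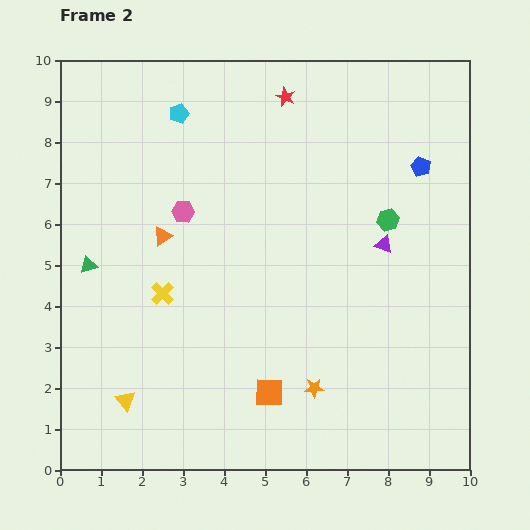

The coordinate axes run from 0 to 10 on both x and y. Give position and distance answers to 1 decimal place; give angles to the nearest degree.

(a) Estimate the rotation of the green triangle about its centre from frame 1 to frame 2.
33° clockwise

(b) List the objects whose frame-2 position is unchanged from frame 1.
the yellow cross, the green hexagon, the cyan pentagon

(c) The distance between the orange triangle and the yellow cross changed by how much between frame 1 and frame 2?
-3.3

Distance in frame 1: 4.7. Distance in frame 2: 1.4.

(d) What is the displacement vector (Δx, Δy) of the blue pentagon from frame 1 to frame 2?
(2.5, -1.5)

The blue pentagon was at (6.3, 8.9) in frame 1 and (8.8, 7.4) in frame 2.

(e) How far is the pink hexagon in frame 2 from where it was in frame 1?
0.7

The pink hexagon moved from (2.7, 6.9) to (3.0, 6.3), a distance of √(0.3² + 0.6²) ≈ 0.7.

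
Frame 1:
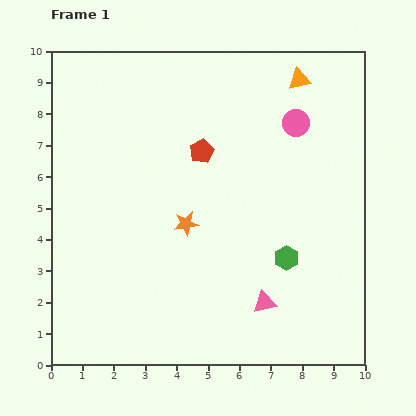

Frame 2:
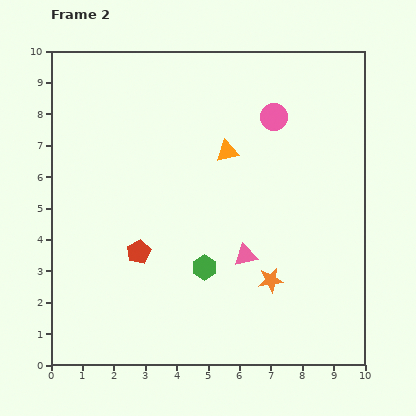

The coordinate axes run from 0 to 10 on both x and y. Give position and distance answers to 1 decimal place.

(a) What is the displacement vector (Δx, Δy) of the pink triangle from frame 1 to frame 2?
(-0.6, 1.5)

The pink triangle was at (6.8, 2.0) in frame 1 and (6.2, 3.5) in frame 2.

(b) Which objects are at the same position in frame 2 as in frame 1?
none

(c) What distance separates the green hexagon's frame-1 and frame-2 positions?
2.6

The green hexagon moved from (7.5, 3.4) to (4.9, 3.1), a distance of √(2.6² + 0.3²) ≈ 2.6.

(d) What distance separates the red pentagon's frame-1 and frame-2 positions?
3.8

The red pentagon moved from (4.8, 6.8) to (2.8, 3.6), a distance of √(2.0² + 3.2²) ≈ 3.8.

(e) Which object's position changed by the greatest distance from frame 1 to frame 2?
the red pentagon

(moved 3.8; next 3.3)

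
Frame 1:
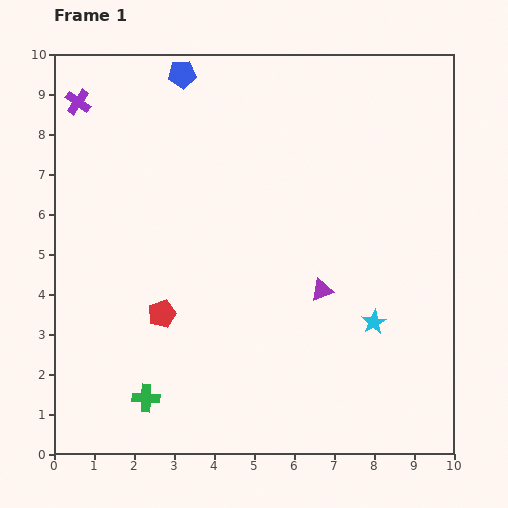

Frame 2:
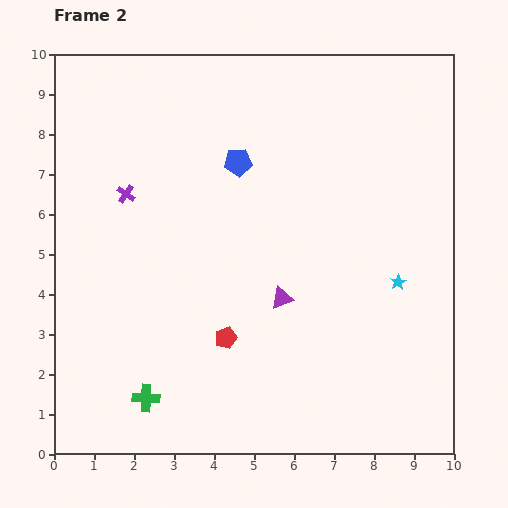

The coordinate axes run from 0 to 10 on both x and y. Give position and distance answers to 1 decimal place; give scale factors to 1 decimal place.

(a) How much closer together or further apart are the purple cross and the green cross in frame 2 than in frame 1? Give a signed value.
-2.5

Distance in frame 1: 7.6. Distance in frame 2: 5.1.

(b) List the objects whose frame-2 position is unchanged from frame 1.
the green cross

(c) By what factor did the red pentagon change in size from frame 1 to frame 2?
0.8×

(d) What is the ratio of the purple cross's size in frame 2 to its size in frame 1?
0.7×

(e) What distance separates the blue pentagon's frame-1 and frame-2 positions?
2.6

The blue pentagon moved from (3.2, 9.5) to (4.6, 7.3), a distance of √(1.4² + 2.2²) ≈ 2.6.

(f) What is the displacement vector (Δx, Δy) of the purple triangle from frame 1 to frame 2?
(-1.0, -0.2)

The purple triangle was at (6.7, 4.1) in frame 1 and (5.7, 3.9) in frame 2.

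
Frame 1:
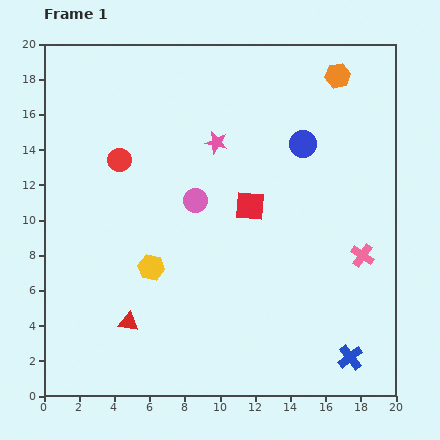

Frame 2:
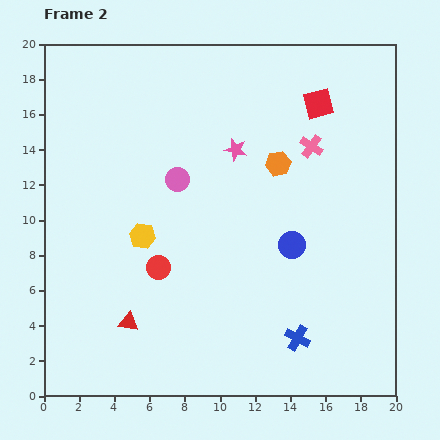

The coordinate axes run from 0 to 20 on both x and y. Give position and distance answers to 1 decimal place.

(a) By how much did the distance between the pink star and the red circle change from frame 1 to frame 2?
+2.4

Distance in frame 1: 5.6. Distance in frame 2: 8.0.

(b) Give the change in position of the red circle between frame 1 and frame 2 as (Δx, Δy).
(2.2, -6.1)

The red circle was at (4.3, 13.4) in frame 1 and (6.5, 7.3) in frame 2.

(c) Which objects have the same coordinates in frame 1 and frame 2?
the red triangle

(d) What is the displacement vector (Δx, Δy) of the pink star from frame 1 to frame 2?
(1.1, -0.4)

The pink star was at (9.8, 14.4) in frame 1 and (10.9, 14.0) in frame 2.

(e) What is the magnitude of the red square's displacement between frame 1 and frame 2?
7.0

The red square moved from (11.7, 10.8) to (15.6, 16.6), a distance of √(3.9² + 5.8²) ≈ 7.0.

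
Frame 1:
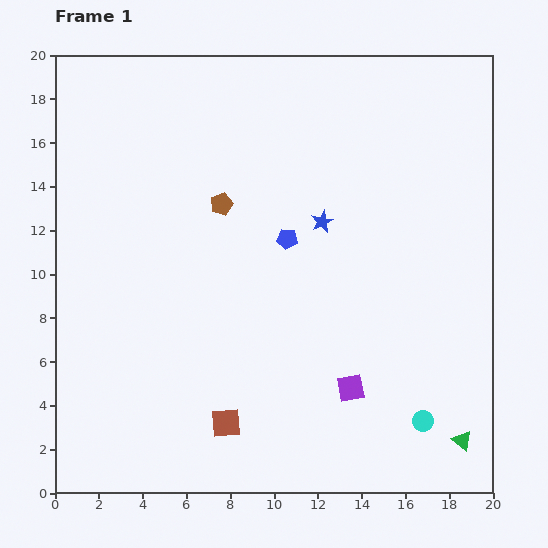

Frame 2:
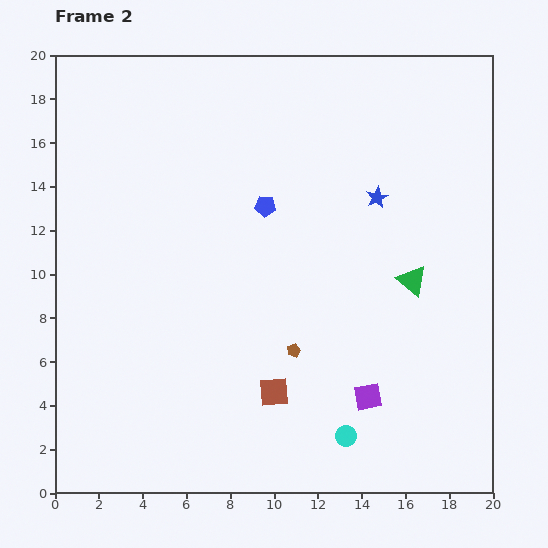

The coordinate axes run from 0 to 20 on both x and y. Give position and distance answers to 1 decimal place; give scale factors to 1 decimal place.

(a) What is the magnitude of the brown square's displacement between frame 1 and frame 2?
2.6

The brown square moved from (7.8, 3.2) to (10.0, 4.6), a distance of √(2.2² + 1.4²) ≈ 2.6.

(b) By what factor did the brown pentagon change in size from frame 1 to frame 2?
0.6×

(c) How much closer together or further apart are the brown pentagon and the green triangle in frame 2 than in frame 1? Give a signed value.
-9.1

Distance in frame 1: 15.4. Distance in frame 2: 6.3.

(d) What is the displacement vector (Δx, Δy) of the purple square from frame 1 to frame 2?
(0.8, -0.4)

The purple square was at (13.5, 4.8) in frame 1 and (14.3, 4.4) in frame 2.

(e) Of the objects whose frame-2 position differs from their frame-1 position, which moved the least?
the purple square

(moved 0.9)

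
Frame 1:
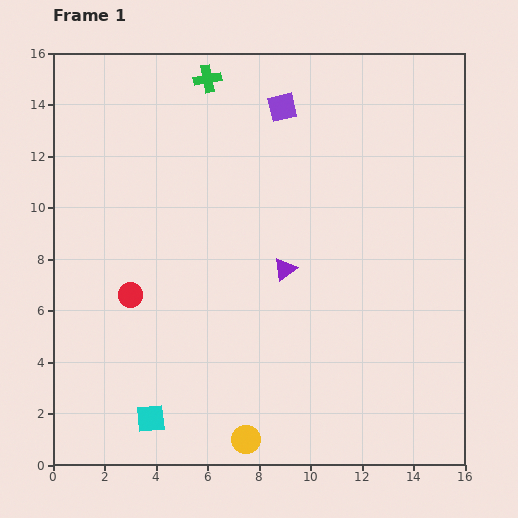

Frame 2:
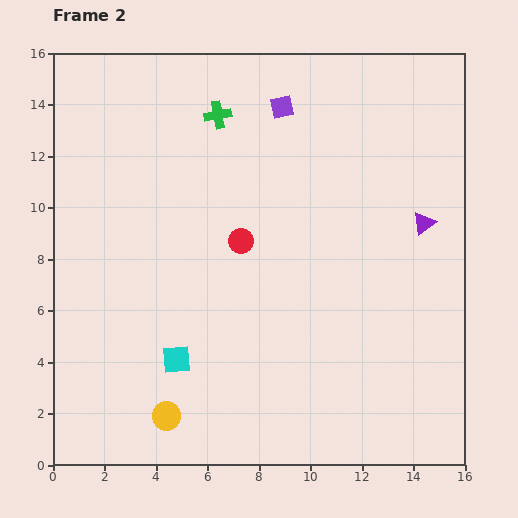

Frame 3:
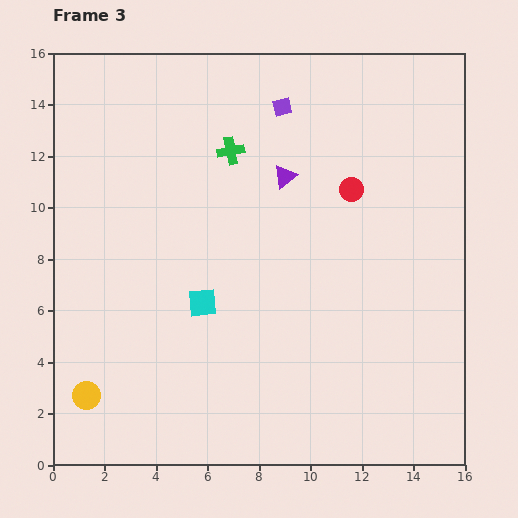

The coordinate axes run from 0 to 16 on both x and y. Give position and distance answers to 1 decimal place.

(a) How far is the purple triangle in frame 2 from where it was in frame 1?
5.7

The purple triangle moved from (9.0, 7.6) to (14.4, 9.4), a distance of √(5.4² + 1.8²) ≈ 5.7.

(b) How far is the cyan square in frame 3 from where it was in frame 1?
4.9

The cyan square moved from (3.8, 1.8) to (5.8, 6.3), a distance of √(2.0² + 4.5²) ≈ 4.9.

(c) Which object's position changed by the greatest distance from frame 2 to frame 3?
the purple triangle

(moved 5.7; next 4.7)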